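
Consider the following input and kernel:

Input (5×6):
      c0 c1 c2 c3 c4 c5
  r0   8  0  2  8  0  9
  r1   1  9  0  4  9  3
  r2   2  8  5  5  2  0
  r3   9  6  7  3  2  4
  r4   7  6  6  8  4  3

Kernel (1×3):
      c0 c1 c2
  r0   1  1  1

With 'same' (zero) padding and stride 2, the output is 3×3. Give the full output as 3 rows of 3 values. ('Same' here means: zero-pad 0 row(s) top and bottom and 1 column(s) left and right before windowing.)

Output[0,0]: The receptive field on the zero-padded input at this output position is [0 8 0]. Elementwise product with the kernel and sum: 0·1 + 8·1 + 0·1.
Output[0,1]: The receptive field on the zero-padded input at this output position is [0 2 8]. Elementwise product with the kernel and sum: 0·1 + 2·1 + 8·1.

8 10 17
10 18 7
13 20 15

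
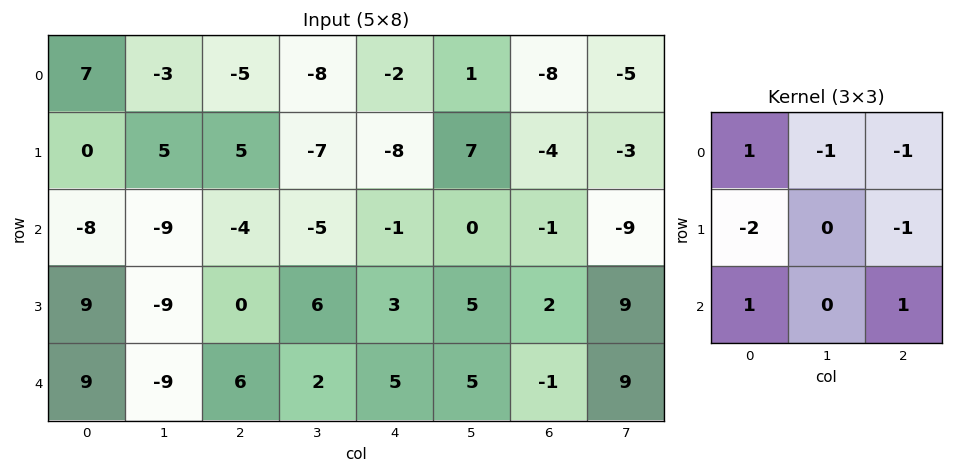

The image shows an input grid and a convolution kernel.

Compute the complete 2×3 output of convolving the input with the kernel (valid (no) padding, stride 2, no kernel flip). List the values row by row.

-2 -2 23
2 10 -4

Output[0,0]: The receptive field on the input at this output position is [7 -3 -5 / 0 5 5 / -8 -9 -4]. Elementwise product with the kernel and sum: 7·1 + -3·-1 + -5·-1 + 0·-2 + 5·-1 + -8·1 + -4·1.
Output[0,1]: The receptive field on the input at this output position is [-5 -8 -2 / 5 -7 -8 / -4 -5 -1]. Elementwise product with the kernel and sum: -5·1 + -8·-1 + -2·-1 + 5·-2 + -8·-1 + -4·1 + -1·1.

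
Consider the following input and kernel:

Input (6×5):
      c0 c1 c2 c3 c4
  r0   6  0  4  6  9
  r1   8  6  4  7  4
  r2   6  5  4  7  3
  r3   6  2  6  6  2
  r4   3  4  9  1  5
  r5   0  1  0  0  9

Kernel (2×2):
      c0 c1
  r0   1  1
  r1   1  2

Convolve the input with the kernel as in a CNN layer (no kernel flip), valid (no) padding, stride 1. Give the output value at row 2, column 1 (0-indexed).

23

The receptive field on the input at this output position is [5 4 / 2 6]. Elementwise product with the kernel and sum: 5·1 + 4·1 + 2·1 + 6·2.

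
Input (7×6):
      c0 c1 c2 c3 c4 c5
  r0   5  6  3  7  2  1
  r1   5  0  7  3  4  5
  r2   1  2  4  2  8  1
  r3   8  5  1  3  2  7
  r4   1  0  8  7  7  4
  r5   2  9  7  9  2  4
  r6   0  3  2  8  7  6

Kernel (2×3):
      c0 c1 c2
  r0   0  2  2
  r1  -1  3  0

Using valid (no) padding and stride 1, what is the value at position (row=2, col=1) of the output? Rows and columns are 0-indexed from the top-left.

10

The receptive field on the input at this output position is [2 4 2 / 5 1 3]. Elementwise product with the kernel and sum: 4·2 + 2·2 + 5·-1 + 1·3.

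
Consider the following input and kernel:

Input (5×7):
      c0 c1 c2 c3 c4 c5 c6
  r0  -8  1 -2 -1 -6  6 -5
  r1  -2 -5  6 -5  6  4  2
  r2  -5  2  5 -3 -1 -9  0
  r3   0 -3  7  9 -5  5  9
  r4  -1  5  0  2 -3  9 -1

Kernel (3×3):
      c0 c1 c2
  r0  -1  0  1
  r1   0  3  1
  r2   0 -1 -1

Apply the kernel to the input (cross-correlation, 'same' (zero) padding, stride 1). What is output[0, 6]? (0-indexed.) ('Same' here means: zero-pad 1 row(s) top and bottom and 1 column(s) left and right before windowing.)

The receptive field on the zero-padded input at this output position is [0 0 0 / 6 -5 0 / 4 2 0]. Elementwise product with the kernel and sum: 0·-1 + 0·1 + -5·3 + 0·1 + 2·-1 + 0·-1.

-17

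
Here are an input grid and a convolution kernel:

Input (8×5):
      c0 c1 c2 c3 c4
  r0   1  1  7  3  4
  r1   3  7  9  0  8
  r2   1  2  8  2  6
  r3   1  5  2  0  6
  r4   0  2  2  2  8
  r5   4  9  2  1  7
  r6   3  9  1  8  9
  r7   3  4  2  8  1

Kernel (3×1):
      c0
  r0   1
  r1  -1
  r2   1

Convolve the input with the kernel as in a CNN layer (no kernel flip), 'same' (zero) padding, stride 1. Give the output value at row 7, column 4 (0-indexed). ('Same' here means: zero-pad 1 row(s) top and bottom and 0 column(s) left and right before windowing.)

The receptive field on the zero-padded input at this output position is [9 / 1 / 0]. Elementwise product with the kernel and sum: 9·1 + 1·-1 + 0·1.

8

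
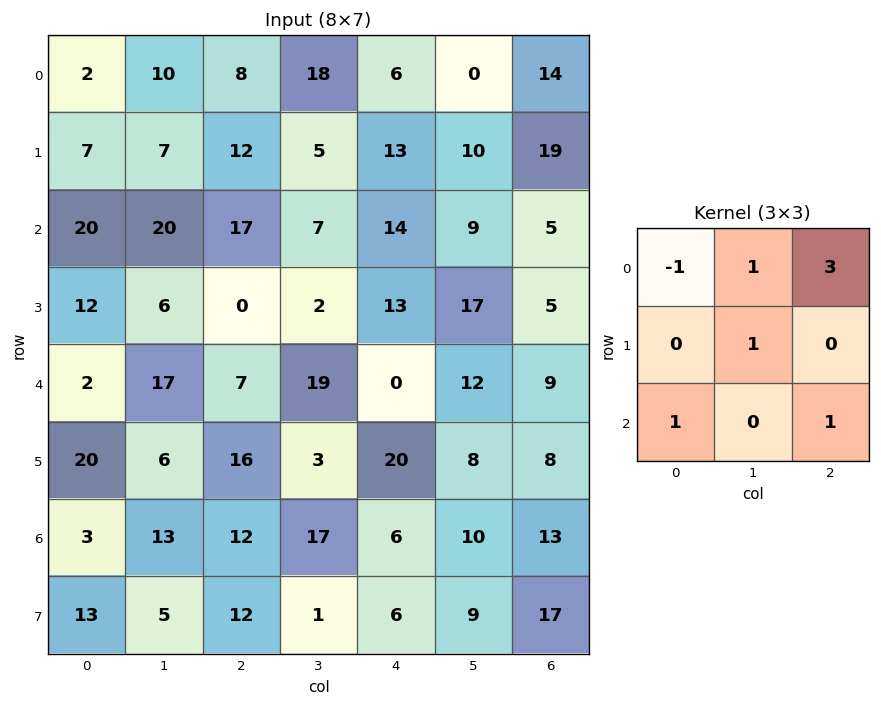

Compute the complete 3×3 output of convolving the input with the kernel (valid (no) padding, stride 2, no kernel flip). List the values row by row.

76 64 65
66 41 36
57 33 66

Output[0,0]: The receptive field on the input at this output position is [2 10 8 / 7 7 12 / 20 20 17]. Elementwise product with the kernel and sum: 2·-1 + 10·1 + 8·3 + 7·1 + 20·1 + 17·1.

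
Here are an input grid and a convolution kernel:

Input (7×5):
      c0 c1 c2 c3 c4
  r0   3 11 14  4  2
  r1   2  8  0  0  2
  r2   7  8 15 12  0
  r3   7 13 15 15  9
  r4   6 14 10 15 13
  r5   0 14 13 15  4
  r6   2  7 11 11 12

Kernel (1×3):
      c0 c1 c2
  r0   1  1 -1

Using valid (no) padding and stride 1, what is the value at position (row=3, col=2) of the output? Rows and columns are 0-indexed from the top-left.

21

The receptive field on the input at this output position is [15 15 9]. Elementwise product with the kernel and sum: 15·1 + 15·1 + 9·-1.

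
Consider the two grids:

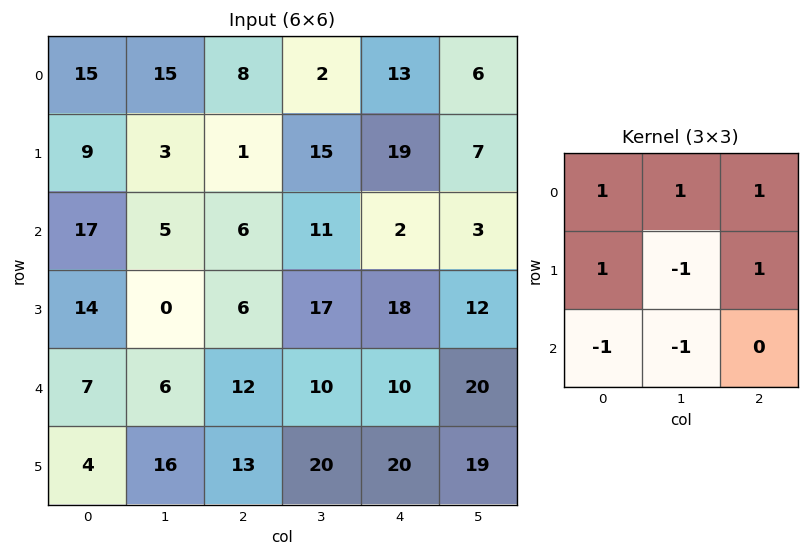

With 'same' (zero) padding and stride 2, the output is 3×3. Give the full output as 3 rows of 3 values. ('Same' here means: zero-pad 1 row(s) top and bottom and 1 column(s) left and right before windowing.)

Output[0,0]: The receptive field on the zero-padded input at this output position is [0 0 0 / 0 15 15 / 0 9 3]. Elementwise product with the kernel and sum: 0·1 + 0·1 + 0·1 + 0·1 + 15·-1 + 15·1 + 0·-1 + 9·-1.
Output[0,1]: The receptive field on the zero-padded input at this output position is [0 0 0 / 15 8 2 / 3 1 15]. Elementwise product with the kernel and sum: 0·1 + 0·1 + 0·1 + 15·1 + 8·-1 + 2·1 + 3·-1 + 1·-1.

-9 5 -39
-14 23 18
9 -2 27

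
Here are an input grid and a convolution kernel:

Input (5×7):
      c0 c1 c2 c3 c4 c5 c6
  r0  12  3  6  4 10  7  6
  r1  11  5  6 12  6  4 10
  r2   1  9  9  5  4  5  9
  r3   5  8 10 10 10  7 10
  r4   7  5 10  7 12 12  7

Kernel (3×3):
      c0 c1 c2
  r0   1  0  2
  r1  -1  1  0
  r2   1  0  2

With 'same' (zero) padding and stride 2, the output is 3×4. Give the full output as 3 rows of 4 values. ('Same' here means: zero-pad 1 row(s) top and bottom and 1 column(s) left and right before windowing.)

22 32 26 3
27 57 43 15
23 33 29 2

Output[0,0]: The receptive field on the zero-padded input at this output position is [0 0 0 / 0 12 3 / 0 11 5]. Elementwise product with the kernel and sum: 0·1 + 0·2 + 0·-1 + 12·1 + 0·1 + 5·2.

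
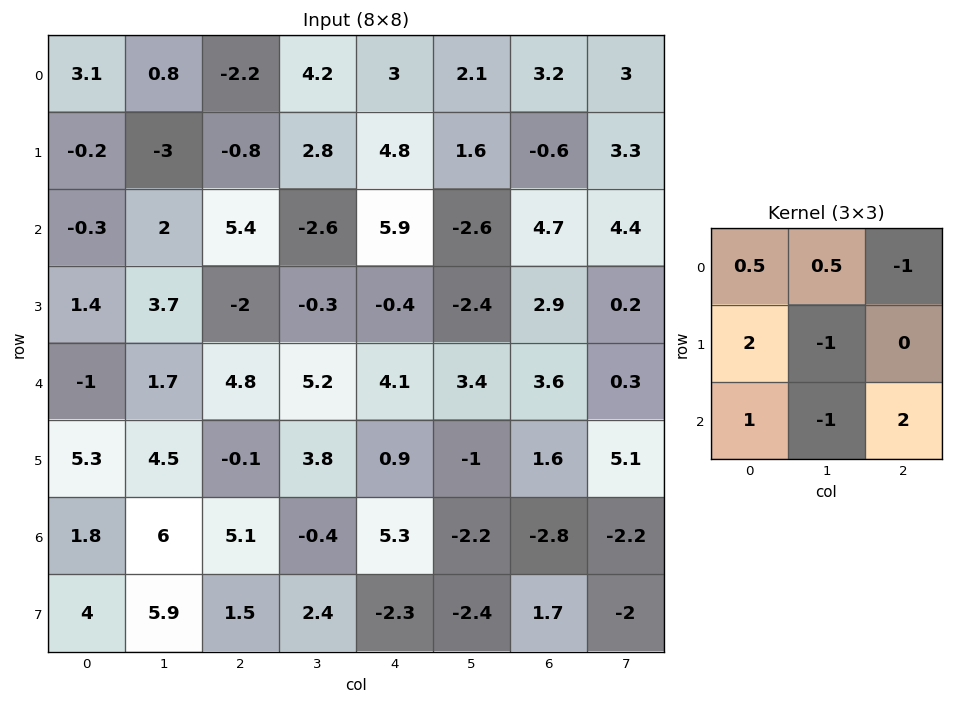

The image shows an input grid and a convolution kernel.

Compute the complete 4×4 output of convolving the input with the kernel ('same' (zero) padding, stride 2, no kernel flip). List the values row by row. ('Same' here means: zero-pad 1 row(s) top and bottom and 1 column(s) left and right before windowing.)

Output[0,0]: The receptive field on the zero-padded input at this output position is [0 0 0 / 0 3.1 0.8 / 0 -0.2 -3]. Elementwise product with the kernel and sum: 0·0.5 + 0·0.5 + 0·-1 + 0·2 + 3.1·-1 + 0·1 + -0.2·-1 + -3·2.
Output[0,1]: The receptive field on the zero-padded input at this output position is [0 0 0 / 0.8 -2.2 4.2 / -3 -0.8 2.8]. Elementwise product with the kernel and sum: 0·0.5 + 0·0.5 + 0·-1 + 0.8·2 + -2.2·-1 + -3·1 + -0.8·-1 + 2.8·2.

-8.9 7.2 6.6 9.8
9.2 -1 -13.6 -17.6
1.7 11.95 9.25 10.85
4.15 14.5 -2.85 -14.5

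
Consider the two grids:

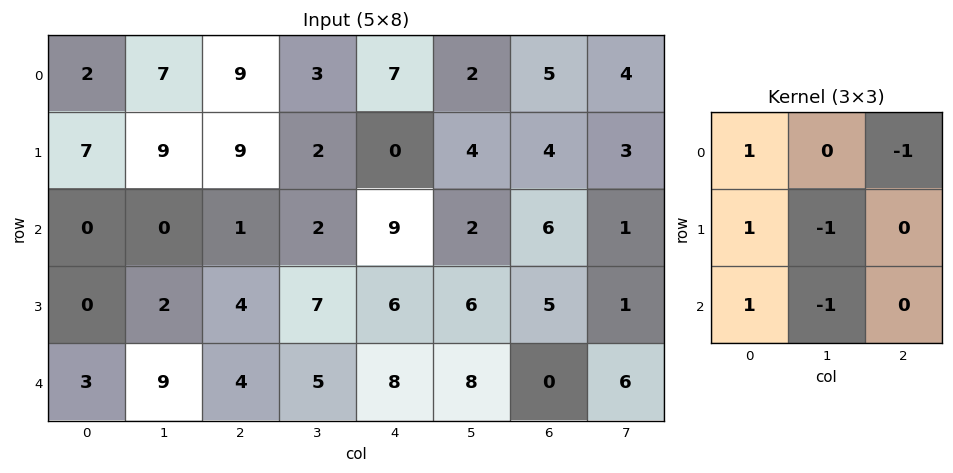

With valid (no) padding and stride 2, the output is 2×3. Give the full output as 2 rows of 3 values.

-9 8 5
-9 -12 3

Output[0,0]: The receptive field on the input at this output position is [2 7 9 / 7 9 9 / 0 0 1]. Elementwise product with the kernel and sum: 2·1 + 9·-1 + 7·1 + 9·-1 + 0·1 + 0·-1.
Output[0,1]: The receptive field on the input at this output position is [9 3 7 / 9 2 0 / 1 2 9]. Elementwise product with the kernel and sum: 9·1 + 7·-1 + 9·1 + 2·-1 + 1·1 + 2·-1.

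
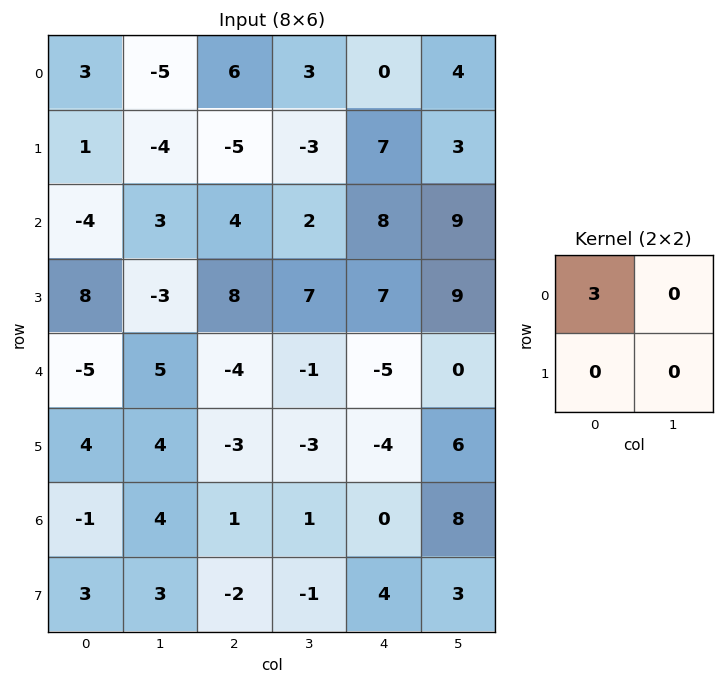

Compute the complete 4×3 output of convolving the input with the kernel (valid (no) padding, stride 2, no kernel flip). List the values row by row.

Output[0,0]: The receptive field on the input at this output position is [3 -5 / 1 -4]. Elementwise product with the kernel and sum: 3·3.

9 18 0
-12 12 24
-15 -12 -15
-3 3 0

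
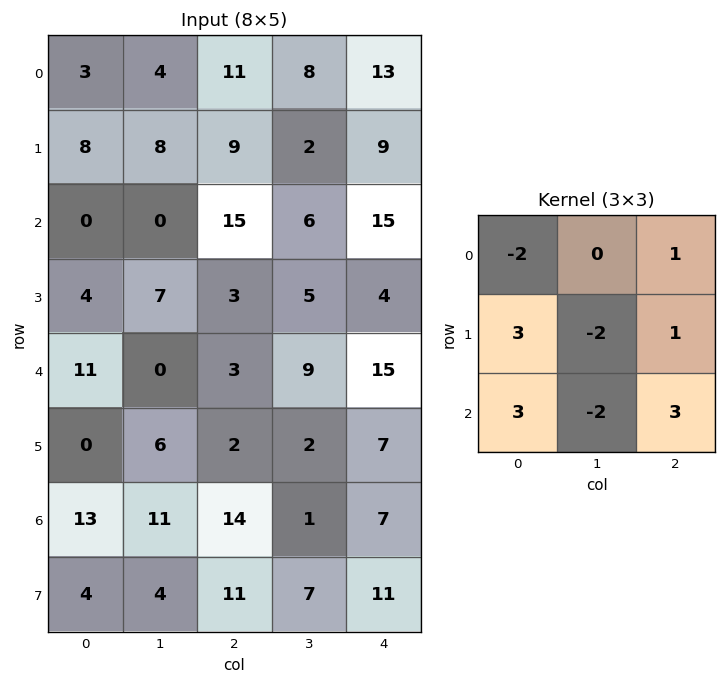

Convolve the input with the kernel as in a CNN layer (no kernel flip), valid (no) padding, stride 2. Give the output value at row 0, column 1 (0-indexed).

The receptive field on the input at this output position is [11 8 13 / 9 2 9 / 15 6 15]. Elementwise product with the kernel and sum: 11·-2 + 13·1 + 9·3 + 2·-2 + 9·1 + 15·3 + 6·-2 + 15·3.

101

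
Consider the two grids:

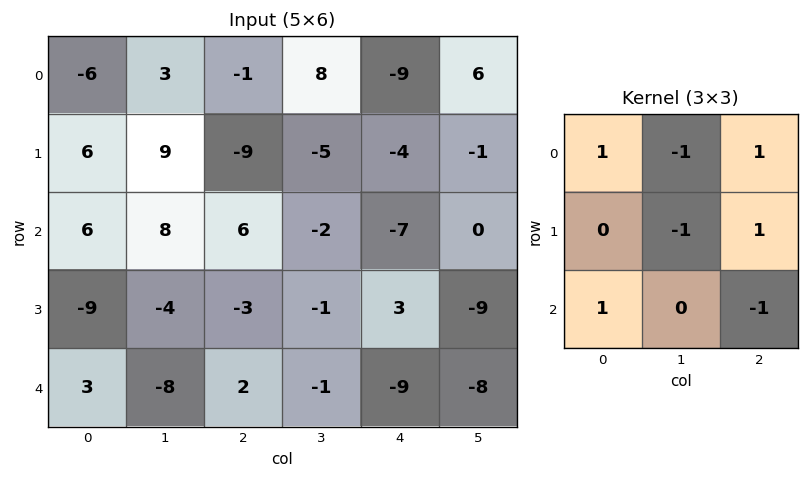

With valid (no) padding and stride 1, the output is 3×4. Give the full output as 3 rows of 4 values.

Output[0,0]: The receptive field on the input at this output position is [-6 3 -1 / 6 9 -9 / 6 8 6]. Elementwise product with the kernel and sum: -6·1 + 3·-1 + -1·1 + 9·-1 + -9·1 + 6·1 + 6·-1.

-28 26 -4 24
-20 2 -19 13
6 -5 16 0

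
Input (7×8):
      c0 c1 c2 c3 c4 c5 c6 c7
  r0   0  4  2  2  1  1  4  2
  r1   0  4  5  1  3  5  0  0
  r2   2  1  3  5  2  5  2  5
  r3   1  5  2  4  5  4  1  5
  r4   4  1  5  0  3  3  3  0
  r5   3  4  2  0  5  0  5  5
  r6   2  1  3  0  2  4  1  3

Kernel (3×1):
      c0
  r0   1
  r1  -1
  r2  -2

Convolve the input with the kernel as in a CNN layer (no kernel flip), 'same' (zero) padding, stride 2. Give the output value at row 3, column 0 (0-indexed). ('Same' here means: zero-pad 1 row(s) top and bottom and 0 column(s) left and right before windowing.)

The receptive field on the zero-padded input at this output position is [3 / 2 / 0]. Elementwise product with the kernel and sum: 3·1 + 2·-1 + 0·-2.

1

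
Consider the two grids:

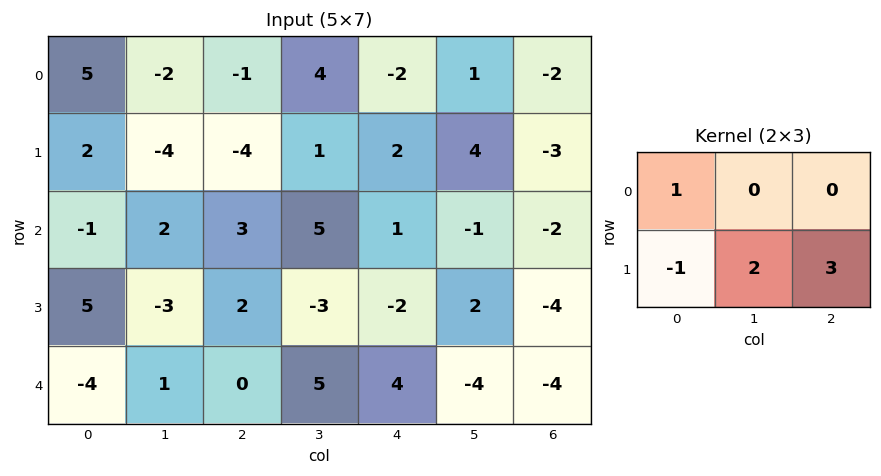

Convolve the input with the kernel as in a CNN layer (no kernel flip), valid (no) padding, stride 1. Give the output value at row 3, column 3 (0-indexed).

-12

The receptive field on the input at this output position is [-3 -2 2 / 5 4 -4]. Elementwise product with the kernel and sum: -3·1 + 5·-1 + 4·2 + -4·3.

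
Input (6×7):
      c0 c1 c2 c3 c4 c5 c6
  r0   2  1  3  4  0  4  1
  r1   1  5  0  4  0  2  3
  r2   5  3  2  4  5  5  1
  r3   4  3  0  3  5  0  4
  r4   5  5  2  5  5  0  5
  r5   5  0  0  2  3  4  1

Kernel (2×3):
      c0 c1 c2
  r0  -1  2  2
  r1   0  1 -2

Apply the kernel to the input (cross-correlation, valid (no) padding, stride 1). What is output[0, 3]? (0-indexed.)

0

The receptive field on the input at this output position is [4 0 4 / 4 0 2]. Elementwise product with the kernel and sum: 4·-1 + 0·2 + 4·2 + 0·1 + 2·-2.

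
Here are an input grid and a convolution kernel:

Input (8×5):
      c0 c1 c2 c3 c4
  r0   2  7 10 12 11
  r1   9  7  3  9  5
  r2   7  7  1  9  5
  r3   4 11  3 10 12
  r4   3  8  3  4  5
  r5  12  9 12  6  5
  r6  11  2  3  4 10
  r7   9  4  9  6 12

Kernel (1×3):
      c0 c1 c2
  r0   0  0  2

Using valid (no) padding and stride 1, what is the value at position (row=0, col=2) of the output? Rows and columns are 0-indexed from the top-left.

22

The receptive field on the input at this output position is [10 12 11]. Elementwise product with the kernel and sum: 11·2.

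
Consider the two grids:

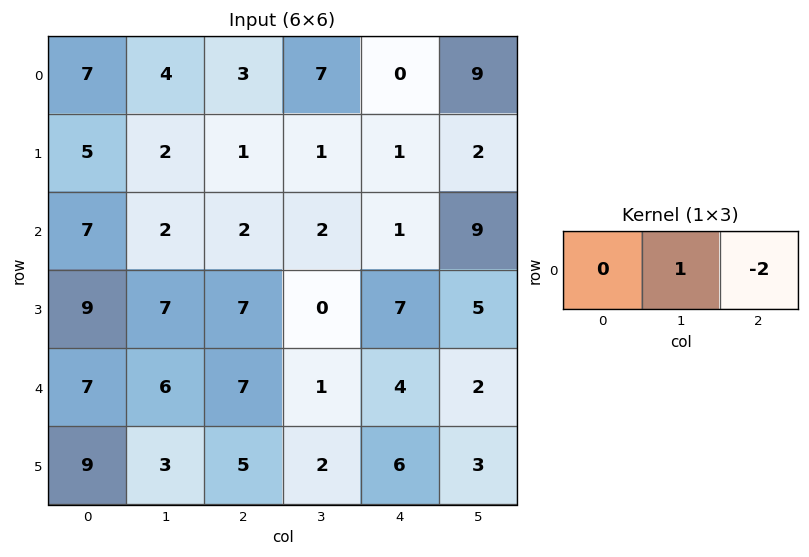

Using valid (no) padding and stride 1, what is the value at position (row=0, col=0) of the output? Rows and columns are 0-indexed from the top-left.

-2

The receptive field on the input at this output position is [7 4 3]. Elementwise product with the kernel and sum: 4·1 + 3·-2.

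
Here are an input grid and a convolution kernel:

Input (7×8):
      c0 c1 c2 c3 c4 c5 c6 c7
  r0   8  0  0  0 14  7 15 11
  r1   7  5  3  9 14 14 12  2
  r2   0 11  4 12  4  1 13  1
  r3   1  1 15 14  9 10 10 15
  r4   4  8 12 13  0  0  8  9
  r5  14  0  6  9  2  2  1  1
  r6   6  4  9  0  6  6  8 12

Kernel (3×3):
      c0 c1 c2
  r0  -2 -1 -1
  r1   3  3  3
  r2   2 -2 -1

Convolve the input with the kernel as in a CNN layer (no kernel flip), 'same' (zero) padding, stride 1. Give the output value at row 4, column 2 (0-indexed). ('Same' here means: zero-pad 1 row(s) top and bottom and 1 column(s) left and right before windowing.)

The receptive field on the zero-padded input at this output position is [1 15 14 / 8 12 13 / 0 6 9]. Elementwise product with the kernel and sum: 1·-2 + 15·-1 + 14·-1 + 8·3 + 12·3 + 13·3 + 0·2 + 6·-2 + 9·-1.

47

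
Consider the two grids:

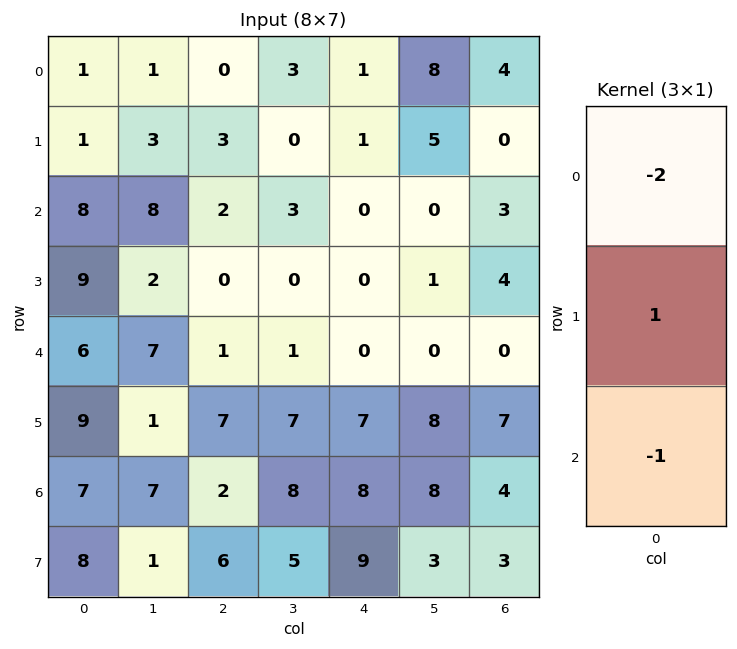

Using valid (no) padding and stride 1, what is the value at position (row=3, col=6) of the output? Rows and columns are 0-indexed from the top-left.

The receptive field on the input at this output position is [4 / 0 / 7]. Elementwise product with the kernel and sum: 4·-2 + 0·1 + 7·-1.

-15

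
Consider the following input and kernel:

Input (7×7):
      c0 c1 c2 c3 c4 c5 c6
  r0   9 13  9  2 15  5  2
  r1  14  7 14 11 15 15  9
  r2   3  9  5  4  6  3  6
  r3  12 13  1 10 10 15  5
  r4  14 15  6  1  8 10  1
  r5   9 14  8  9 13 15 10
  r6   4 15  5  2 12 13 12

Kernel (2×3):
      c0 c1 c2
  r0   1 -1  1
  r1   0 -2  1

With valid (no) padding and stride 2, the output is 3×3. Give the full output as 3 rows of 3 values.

Output[0,0]: The receptive field on the input at this output position is [9 13 9 / 14 7 14]. Elementwise product with the kernel and sum: 9·1 + 13·-1 + 9·1 + 7·-2 + 14·1.

5 15 -9
-26 -3 -16
-15 8 -21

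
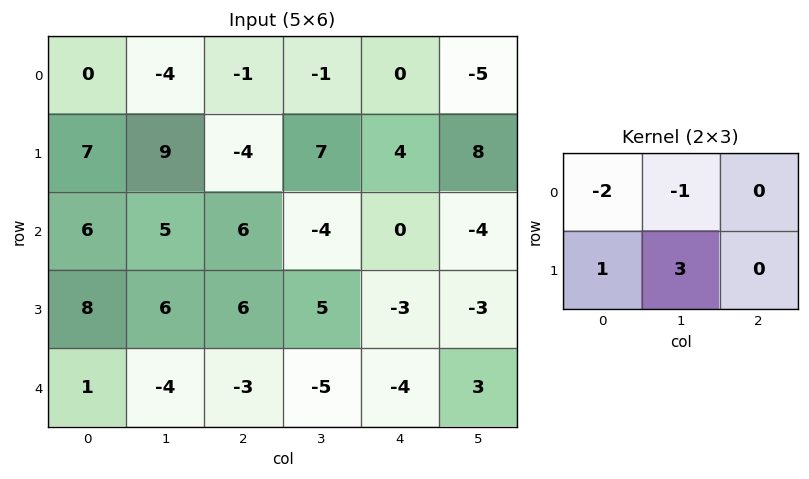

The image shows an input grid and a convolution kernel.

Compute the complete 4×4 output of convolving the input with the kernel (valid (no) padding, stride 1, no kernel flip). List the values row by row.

38 6 20 21
-2 9 -5 -22
9 8 13 4
-33 -31 -35 -24

Output[0,0]: The receptive field on the input at this output position is [0 -4 -1 / 7 9 -4]. Elementwise product with the kernel and sum: 0·-2 + -4·-1 + 7·1 + 9·3.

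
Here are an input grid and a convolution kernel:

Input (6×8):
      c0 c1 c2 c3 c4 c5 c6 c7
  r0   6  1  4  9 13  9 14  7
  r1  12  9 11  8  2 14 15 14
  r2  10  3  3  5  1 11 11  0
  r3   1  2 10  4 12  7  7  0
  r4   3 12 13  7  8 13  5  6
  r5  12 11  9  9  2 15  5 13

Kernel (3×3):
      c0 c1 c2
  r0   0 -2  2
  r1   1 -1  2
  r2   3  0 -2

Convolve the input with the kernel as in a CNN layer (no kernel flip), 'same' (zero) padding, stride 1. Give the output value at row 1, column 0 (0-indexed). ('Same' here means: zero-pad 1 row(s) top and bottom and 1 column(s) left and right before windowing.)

-10

The receptive field on the zero-padded input at this output position is [0 6 1 / 0 12 9 / 0 10 3]. Elementwise product with the kernel and sum: 6·-2 + 1·2 + 0·1 + 12·-1 + 9·2 + 0·3 + 3·-2.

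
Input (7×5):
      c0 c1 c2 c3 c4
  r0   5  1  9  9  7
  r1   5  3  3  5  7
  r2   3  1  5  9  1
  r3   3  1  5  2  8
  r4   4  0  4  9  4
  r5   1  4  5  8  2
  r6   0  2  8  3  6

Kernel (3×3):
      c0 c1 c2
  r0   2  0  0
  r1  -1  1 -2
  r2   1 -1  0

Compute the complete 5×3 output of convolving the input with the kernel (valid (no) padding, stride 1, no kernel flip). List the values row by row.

Output[0,0]: The receptive field on the input at this output position is [5 1 9 / 5 3 3 / 3 1 5]. Elementwise product with the kernel and sum: 5·2 + 5·-1 + 3·1 + 3·-2 + 3·1 + 1·-1.
Output[0,1]: The receptive field on the input at this output position is [1 9 9 / 3 3 5 / 1 5 9]. Elementwise product with the kernel and sum: 1·2 + 3·-1 + 3·1 + 5·-2 + 1·1 + 5·-1.

4 -12 2
0 -12 11
-2 -2 -14
-9 -13 4
-1 -21 12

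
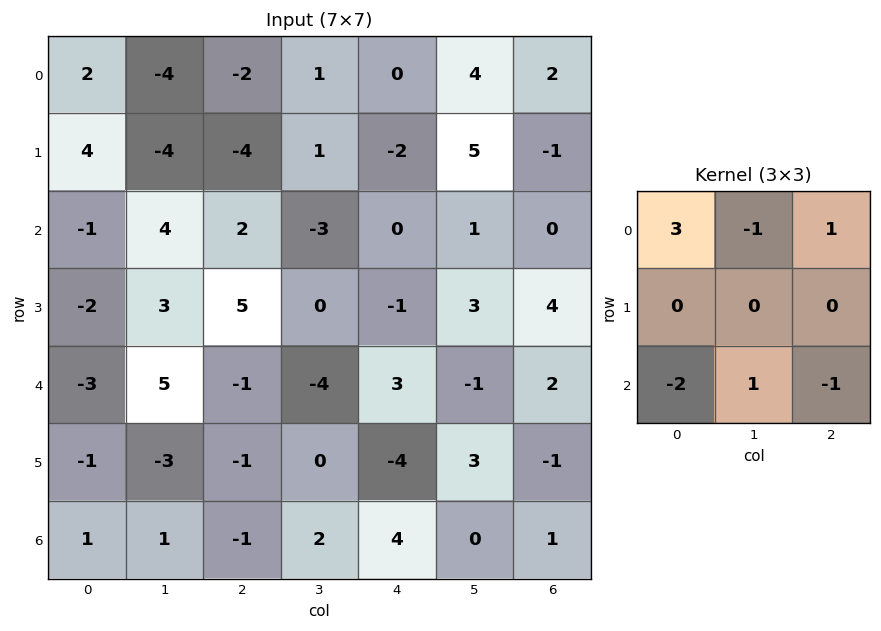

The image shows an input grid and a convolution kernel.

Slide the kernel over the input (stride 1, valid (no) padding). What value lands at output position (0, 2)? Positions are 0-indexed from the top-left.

-14

The receptive field on the input at this output position is [-2 1 0 / -4 1 -2 / 2 -3 0]. Elementwise product with the kernel and sum: -2·3 + 1·-1 + 0·1 + 2·-2 + -3·1 + 0·-1.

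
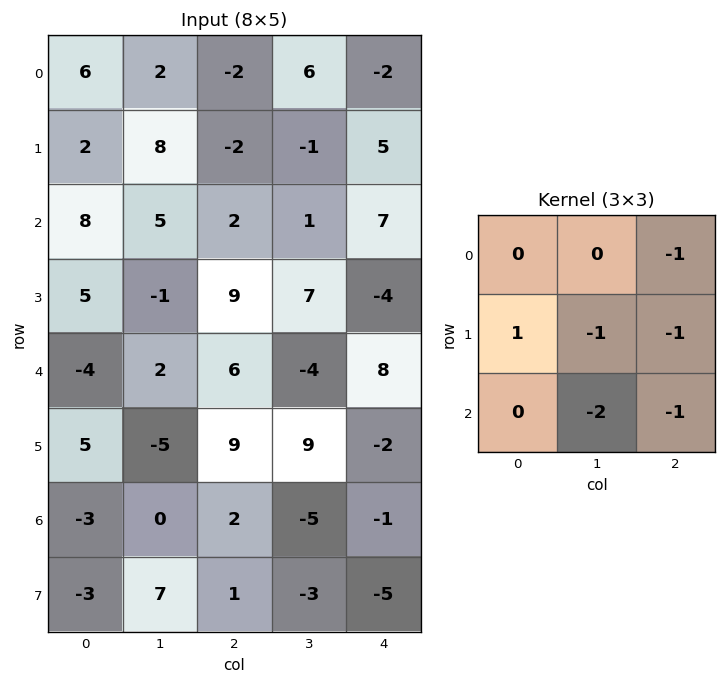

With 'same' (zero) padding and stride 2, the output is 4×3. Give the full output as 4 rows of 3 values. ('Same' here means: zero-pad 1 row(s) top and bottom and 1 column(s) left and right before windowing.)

-20 3 -2
-30 -22 2
-2 -34 -8
7 -5 6

Output[0,0]: The receptive field on the zero-padded input at this output position is [0 0 0 / 0 6 2 / 0 2 8]. Elementwise product with the kernel and sum: 0·-1 + 0·1 + 6·-1 + 2·-1 + 2·-2 + 8·-1.
Output[0,1]: The receptive field on the zero-padded input at this output position is [0 0 0 / 2 -2 6 / 8 -2 -1]. Elementwise product with the kernel and sum: 0·-1 + 2·1 + -2·-1 + 6·-1 + -2·-2 + -1·-1.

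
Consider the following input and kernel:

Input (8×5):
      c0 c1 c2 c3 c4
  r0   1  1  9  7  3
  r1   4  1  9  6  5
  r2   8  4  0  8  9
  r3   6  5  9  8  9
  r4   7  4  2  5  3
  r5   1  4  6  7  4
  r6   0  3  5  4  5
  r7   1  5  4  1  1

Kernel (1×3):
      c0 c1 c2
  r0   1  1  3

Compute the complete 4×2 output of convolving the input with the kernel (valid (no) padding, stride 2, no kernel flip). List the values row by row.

Output[0,0]: The receptive field on the input at this output position is [1 1 9]. Elementwise product with the kernel and sum: 1·1 + 1·1 + 9·3.
Output[0,1]: The receptive field on the input at this output position is [9 7 3]. Elementwise product with the kernel and sum: 9·1 + 7·1 + 3·3.

29 25
12 35
17 16
18 24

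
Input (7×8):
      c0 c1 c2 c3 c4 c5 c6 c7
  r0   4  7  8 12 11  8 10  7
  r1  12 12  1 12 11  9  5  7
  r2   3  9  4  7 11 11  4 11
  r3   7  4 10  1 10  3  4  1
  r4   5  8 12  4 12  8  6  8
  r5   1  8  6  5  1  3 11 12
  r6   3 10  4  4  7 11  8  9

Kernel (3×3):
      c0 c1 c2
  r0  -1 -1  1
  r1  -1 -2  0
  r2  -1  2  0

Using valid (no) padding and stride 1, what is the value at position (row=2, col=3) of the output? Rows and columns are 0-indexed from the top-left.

The receptive field on the input at this output position is [7 11 11 / 1 10 3 / 4 12 8]. Elementwise product with the kernel and sum: 7·-1 + 11·-1 + 11·1 + 1·-1 + 10·-2 + 4·-1 + 12·2.

-8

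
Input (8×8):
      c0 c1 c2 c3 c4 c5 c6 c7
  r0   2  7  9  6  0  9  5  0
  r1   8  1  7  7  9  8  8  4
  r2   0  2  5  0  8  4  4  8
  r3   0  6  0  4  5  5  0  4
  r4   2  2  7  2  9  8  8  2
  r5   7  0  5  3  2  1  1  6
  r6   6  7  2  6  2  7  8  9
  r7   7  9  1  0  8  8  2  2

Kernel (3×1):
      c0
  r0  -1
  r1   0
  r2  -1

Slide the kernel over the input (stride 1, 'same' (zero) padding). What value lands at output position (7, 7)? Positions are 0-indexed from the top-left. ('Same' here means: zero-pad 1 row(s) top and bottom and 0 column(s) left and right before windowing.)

-9

The receptive field on the zero-padded input at this output position is [9 / 2 / 0]. Elementwise product with the kernel and sum: 9·-1 + 0·-1.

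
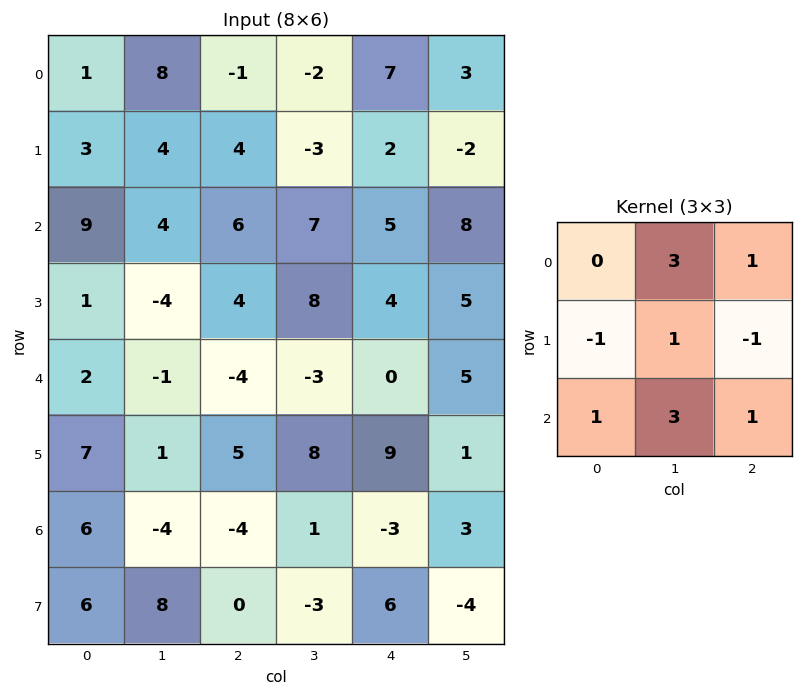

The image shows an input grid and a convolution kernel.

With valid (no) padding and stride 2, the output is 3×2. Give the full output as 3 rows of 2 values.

47 24
4 13
-28 -19

Output[0,0]: The receptive field on the input at this output position is [1 8 -1 / 3 4 4 / 9 4 6]. Elementwise product with the kernel and sum: 8·3 + -1·1 + 3·-1 + 4·1 + 4·-1 + 9·1 + 4·3 + 6·1.
Output[0,1]: The receptive field on the input at this output position is [-1 -2 7 / 4 -3 2 / 6 7 5]. Elementwise product with the kernel and sum: -2·3 + 7·1 + 4·-1 + -3·1 + 2·-1 + 6·1 + 7·3 + 5·1.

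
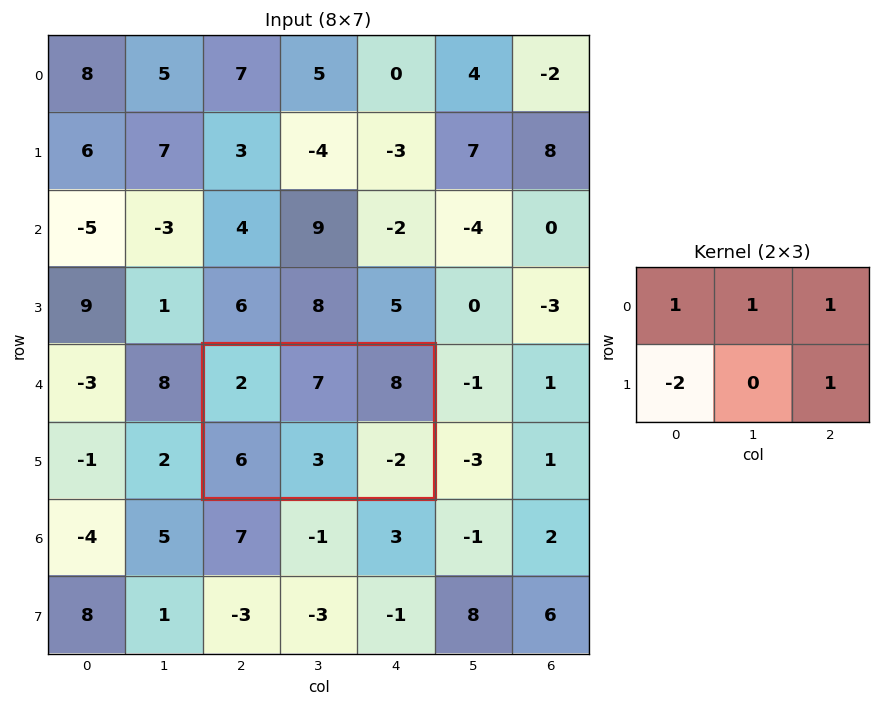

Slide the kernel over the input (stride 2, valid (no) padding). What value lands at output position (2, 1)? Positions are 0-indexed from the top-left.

The receptive field on the input at this output position is [2 7 8 / 6 3 -2]. Elementwise product with the kernel and sum: 2·1 + 7·1 + 8·1 + 6·-2 + -2·1.

3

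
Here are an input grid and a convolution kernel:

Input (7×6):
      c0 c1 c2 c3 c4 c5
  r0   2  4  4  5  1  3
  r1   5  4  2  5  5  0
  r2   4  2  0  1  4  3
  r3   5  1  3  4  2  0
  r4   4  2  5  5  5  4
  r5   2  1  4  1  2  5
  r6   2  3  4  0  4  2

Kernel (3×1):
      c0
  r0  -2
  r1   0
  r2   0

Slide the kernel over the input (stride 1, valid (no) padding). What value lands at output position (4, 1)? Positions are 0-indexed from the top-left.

-4

The receptive field on the input at this output position is [2 / 1 / 3]. Elementwise product with the kernel and sum: 2·-2.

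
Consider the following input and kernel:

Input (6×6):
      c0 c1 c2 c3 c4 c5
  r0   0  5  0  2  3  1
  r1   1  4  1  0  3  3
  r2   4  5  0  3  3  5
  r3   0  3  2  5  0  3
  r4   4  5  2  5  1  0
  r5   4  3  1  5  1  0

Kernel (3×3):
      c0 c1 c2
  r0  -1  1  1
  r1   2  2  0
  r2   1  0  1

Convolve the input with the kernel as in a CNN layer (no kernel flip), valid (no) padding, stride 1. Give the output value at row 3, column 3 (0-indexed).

15

The receptive field on the input at this output position is [5 0 3 / 5 1 0 / 5 1 0]. Elementwise product with the kernel and sum: 5·-1 + 0·1 + 3·1 + 5·2 + 1·2 + 5·1 + 0·1.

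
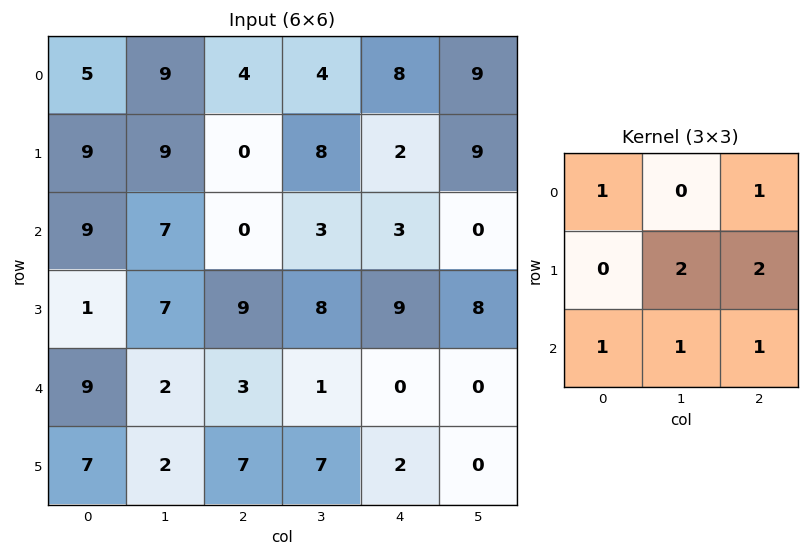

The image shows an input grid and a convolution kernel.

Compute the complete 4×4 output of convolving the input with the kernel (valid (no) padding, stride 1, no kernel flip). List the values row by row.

43 39 38 41
40 47 40 48
55 50 41 38
36 39 36 25

Output[0,0]: The receptive field on the input at this output position is [5 9 4 / 9 9 0 / 9 7 0]. Elementwise product with the kernel and sum: 5·1 + 4·1 + 9·2 + 0·2 + 9·1 + 7·1 + 0·1.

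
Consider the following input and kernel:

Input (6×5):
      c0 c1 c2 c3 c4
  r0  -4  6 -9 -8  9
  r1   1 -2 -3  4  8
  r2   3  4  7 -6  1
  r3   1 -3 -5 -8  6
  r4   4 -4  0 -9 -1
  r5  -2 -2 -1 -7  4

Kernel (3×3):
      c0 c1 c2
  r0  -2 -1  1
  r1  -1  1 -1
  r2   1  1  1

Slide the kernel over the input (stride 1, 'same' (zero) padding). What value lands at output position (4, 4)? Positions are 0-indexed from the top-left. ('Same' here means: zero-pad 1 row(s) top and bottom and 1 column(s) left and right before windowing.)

The receptive field on the zero-padded input at this output position is [-8 6 0 / -9 -1 0 / -7 4 0]. Elementwise product with the kernel and sum: -8·-2 + 6·-1 + 0·1 + -9·-1 + -1·1 + 0·-1 + -7·1 + 4·1 + 0·1.

15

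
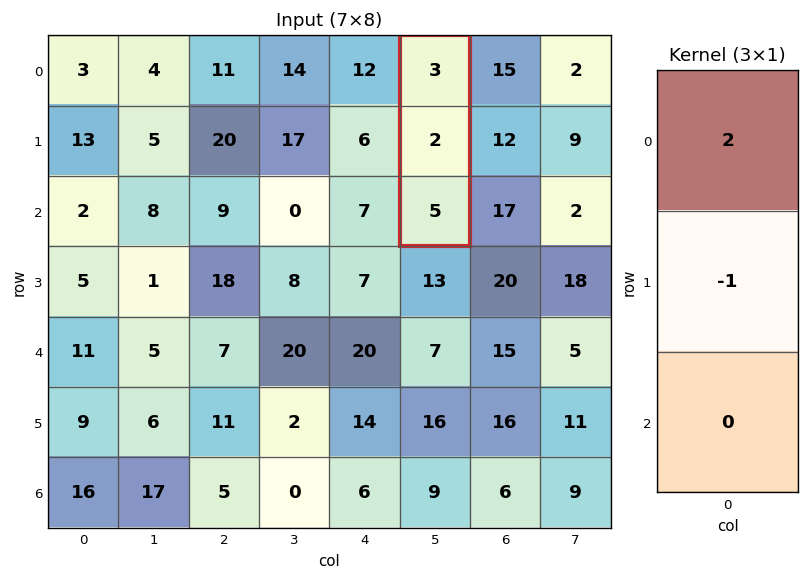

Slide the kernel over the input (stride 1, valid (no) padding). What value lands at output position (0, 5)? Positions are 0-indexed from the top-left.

4

The receptive field on the input at this output position is [3 / 2 / 5]. Elementwise product with the kernel and sum: 3·2 + 2·-1.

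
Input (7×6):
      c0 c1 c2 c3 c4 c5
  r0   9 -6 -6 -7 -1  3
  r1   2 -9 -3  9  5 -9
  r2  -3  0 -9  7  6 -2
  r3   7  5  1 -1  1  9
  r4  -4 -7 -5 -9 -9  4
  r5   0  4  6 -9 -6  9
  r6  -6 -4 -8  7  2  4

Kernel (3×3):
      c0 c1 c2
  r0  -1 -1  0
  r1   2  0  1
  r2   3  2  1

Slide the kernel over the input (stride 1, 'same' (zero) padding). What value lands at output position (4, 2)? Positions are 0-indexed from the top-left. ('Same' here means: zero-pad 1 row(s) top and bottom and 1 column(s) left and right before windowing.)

-14

The receptive field on the zero-padded input at this output position is [5 1 -1 / -7 -5 -9 / 4 6 -9]. Elementwise product with the kernel and sum: 5·-1 + 1·-1 + -7·2 + -9·1 + 4·3 + 6·2 + -9·1.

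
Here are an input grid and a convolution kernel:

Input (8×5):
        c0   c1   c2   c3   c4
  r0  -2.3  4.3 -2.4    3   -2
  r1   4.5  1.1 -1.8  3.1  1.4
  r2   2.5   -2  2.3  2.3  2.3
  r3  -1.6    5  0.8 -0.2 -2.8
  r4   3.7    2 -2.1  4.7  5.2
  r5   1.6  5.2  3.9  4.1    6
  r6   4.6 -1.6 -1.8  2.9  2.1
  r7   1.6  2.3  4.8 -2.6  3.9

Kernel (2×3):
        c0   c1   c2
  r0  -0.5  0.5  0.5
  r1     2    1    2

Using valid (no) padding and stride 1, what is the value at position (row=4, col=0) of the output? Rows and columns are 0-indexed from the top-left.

14.3

The receptive field on the input at this output position is [3.7 2 -2.1 / 1.6 5.2 3.9]. Elementwise product with the kernel and sum: 3.7·-0.5 + 2·0.5 + -2.1·0.5 + 1.6·2 + 5.2·1 + 3.9·2.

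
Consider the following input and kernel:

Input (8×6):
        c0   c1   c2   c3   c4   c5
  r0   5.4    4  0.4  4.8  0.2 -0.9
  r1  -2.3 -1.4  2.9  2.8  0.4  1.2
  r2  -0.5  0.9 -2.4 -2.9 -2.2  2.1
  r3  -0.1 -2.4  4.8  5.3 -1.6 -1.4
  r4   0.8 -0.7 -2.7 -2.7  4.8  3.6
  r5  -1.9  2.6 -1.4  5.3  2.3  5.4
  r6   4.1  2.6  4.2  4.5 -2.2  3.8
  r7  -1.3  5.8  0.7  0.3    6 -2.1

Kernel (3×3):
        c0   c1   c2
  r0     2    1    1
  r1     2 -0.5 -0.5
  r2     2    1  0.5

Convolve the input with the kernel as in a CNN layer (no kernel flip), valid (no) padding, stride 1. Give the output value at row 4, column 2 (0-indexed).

1.9

The receptive field on the input at this output position is [-2.7 -2.7 4.8 / -1.4 5.3 2.3 / 4.2 4.5 -2.2]. Elementwise product with the kernel and sum: -2.7·2 + -2.7·1 + 4.8·1 + -1.4·2 + 5.3·-0.5 + 2.3·-0.5 + 4.2·2 + 4.5·1 + -2.2·0.5.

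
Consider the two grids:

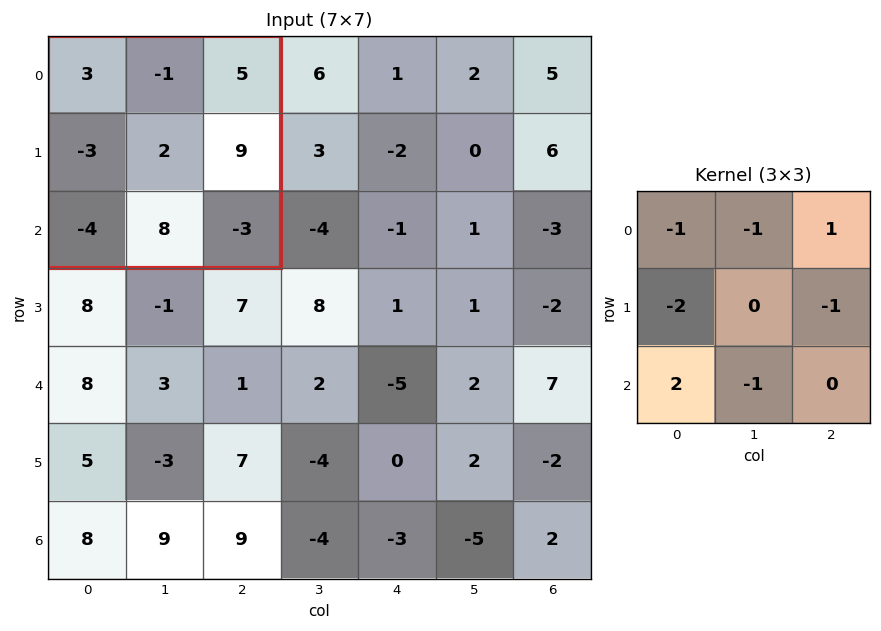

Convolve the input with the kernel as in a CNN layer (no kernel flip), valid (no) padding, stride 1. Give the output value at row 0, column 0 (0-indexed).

The receptive field on the input at this output position is [3 -1 5 / -3 2 9 / -4 8 -3]. Elementwise product with the kernel and sum: 3·-1 + -1·-1 + 5·1 + -3·-2 + 9·-1 + -4·2 + 8·-1.

-16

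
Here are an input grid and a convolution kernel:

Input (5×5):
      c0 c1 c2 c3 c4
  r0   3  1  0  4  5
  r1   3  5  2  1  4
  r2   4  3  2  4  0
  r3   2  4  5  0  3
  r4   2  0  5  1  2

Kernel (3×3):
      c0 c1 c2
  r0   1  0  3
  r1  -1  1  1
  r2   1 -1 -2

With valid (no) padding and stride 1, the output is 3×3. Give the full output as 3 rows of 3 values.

4 4 16
-2 10 15
9 9 0

Output[0,0]: The receptive field on the input at this output position is [3 1 0 / 3 5 2 / 4 3 2]. Elementwise product with the kernel and sum: 3·1 + 0·3 + 3·-1 + 5·1 + 2·1 + 4·1 + 3·-1 + 2·-2.
Output[0,1]: The receptive field on the input at this output position is [1 0 4 / 5 2 1 / 3 2 4]. Elementwise product with the kernel and sum: 1·1 + 4·3 + 5·-1 + 2·1 + 1·1 + 3·1 + 2·-1 + 4·-2.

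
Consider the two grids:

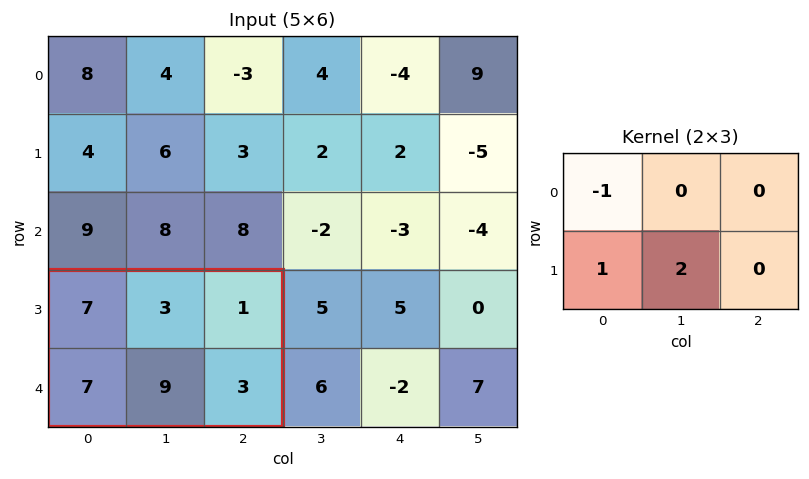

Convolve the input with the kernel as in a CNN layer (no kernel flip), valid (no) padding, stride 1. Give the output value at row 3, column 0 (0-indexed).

18

The receptive field on the input at this output position is [7 3 1 / 7 9 3]. Elementwise product with the kernel and sum: 7·-1 + 7·1 + 9·2.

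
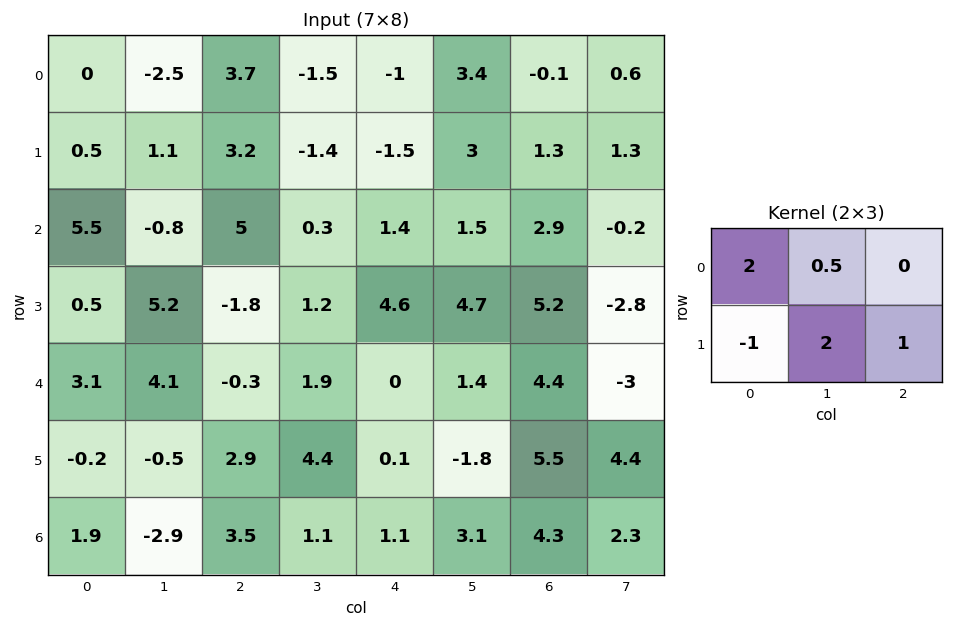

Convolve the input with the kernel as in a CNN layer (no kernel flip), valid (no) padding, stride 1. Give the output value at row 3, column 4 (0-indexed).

The receptive field on the input at this output position is [4.6 4.7 5.2 / 0 1.4 4.4]. Elementwise product with the kernel and sum: 4.6·2 + 4.7·0.5 + 0·-1 + 1.4·2 + 4.4·1.

18.75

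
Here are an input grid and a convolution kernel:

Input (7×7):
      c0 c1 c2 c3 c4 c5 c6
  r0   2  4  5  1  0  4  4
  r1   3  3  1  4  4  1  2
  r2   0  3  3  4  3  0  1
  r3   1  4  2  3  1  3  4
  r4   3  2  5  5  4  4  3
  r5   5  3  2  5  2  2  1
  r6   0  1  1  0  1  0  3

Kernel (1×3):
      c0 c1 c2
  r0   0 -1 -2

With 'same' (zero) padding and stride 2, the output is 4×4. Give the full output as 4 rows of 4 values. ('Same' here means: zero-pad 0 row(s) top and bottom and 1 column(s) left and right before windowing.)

-10 -7 -8 -4
-6 -11 -3 -1
-7 -15 -12 -3
-2 -1 -1 -3

Output[0,0]: The receptive field on the zero-padded input at this output position is [0 2 4]. Elementwise product with the kernel and sum: 2·-1 + 4·-2.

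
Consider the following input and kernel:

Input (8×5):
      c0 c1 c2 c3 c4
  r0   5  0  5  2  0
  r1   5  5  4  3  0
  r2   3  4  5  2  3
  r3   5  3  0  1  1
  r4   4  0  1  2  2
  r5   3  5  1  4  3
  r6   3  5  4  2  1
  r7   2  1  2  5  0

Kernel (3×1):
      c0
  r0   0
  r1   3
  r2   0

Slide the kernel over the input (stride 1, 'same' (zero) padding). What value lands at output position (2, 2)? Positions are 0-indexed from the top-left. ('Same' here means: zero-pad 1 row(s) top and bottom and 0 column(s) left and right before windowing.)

15

The receptive field on the zero-padded input at this output position is [4 / 5 / 0]. Elementwise product with the kernel and sum: 5·3.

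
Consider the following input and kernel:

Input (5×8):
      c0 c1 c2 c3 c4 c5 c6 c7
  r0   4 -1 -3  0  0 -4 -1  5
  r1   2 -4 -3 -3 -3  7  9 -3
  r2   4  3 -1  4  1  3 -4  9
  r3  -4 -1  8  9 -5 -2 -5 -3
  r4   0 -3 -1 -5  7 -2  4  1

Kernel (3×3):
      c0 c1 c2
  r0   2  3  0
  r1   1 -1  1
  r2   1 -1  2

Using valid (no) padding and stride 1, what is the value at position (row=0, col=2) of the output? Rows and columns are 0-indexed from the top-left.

-12

The receptive field on the input at this output position is [-3 0 0 / -3 -3 -3 / -1 4 1]. Elementwise product with the kernel and sum: -3·2 + 0·3 + -3·1 + -3·-1 + -3·1 + -1·1 + 4·-1 + 1·2.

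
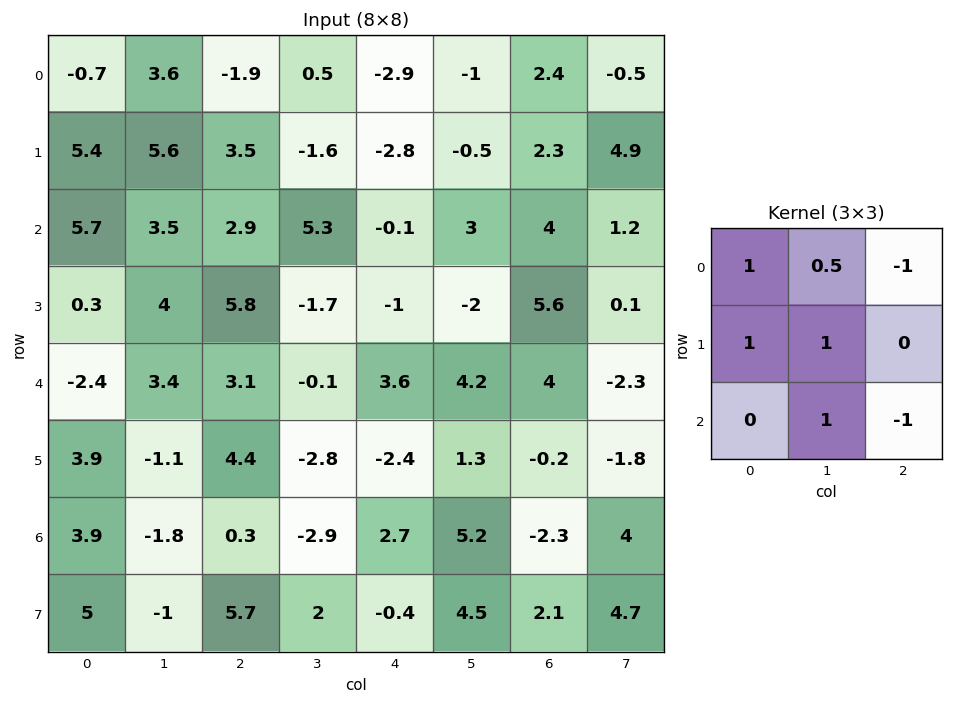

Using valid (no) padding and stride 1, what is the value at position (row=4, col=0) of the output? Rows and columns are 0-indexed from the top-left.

The receptive field on the input at this output position is [-2.4 3.4 3.1 / 3.9 -1.1 4.4 / 3.9 -1.8 0.3]. Elementwise product with the kernel and sum: -2.4·1 + 3.4·0.5 + 3.1·-1 + 3.9·1 + -1.1·1 + -1.8·1 + 0.3·-1.

-3.1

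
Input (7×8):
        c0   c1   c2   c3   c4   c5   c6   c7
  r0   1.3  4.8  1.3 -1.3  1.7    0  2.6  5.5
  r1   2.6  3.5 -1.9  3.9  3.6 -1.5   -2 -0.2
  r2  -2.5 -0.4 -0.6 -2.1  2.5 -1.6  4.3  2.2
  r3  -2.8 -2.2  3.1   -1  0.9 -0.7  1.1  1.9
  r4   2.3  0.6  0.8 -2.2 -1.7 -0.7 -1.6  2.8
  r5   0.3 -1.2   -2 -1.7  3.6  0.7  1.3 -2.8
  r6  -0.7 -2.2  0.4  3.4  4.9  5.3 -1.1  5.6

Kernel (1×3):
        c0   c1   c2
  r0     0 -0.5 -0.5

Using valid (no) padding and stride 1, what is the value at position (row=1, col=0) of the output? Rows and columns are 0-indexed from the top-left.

-0.8

The receptive field on the input at this output position is [2.6 3.5 -1.9]. Elementwise product with the kernel and sum: 3.5·-0.5 + -1.9·-0.5.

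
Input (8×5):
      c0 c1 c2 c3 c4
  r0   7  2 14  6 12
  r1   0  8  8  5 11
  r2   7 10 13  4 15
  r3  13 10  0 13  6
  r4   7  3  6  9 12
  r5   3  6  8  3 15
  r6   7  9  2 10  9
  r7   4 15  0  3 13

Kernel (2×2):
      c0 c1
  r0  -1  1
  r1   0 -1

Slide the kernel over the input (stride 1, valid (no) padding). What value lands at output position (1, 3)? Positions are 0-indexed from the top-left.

The receptive field on the input at this output position is [5 11 / 4 15]. Elementwise product with the kernel and sum: 5·-1 + 11·1 + 15·-1.

-9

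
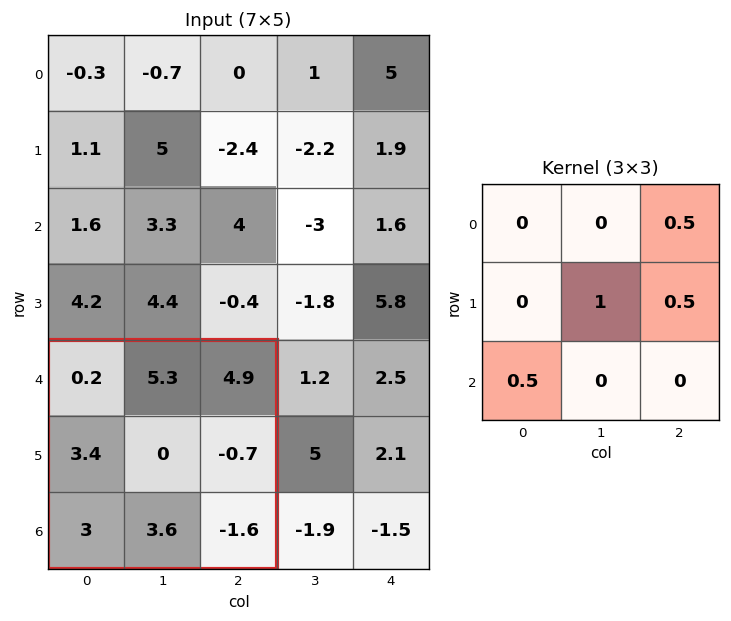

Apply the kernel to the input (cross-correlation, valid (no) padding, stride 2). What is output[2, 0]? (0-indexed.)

The receptive field on the input at this output position is [0.2 5.3 4.9 / 3.4 0 -0.7 / 3 3.6 -1.6]. Elementwise product with the kernel and sum: 4.9·0.5 + 0·1 + -0.7·0.5 + 3·0.5.

3.6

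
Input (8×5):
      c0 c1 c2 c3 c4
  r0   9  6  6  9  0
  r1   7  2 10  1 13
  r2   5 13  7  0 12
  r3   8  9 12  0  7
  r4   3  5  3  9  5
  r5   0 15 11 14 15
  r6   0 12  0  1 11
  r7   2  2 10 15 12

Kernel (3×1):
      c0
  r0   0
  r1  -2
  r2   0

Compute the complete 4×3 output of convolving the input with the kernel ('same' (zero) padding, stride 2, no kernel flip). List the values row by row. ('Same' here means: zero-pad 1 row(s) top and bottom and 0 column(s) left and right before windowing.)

-18 -12 0
-10 -14 -24
-6 -6 -10
0 0 -22

Output[0,0]: The receptive field on the zero-padded input at this output position is [0 / 9 / 7]. Elementwise product with the kernel and sum: 9·-2.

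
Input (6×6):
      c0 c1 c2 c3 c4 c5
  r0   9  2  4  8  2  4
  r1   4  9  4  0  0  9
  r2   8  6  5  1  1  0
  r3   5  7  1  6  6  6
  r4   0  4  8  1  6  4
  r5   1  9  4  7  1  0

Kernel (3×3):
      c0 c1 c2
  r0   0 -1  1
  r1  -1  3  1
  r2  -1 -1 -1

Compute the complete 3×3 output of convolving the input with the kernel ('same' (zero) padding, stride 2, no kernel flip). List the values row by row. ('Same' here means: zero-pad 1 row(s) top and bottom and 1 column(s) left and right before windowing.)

16 5 -7
23 -8 -7
-4 6 13

Output[0,0]: The receptive field on the zero-padded input at this output position is [0 0 0 / 0 9 2 / 0 4 9]. Elementwise product with the kernel and sum: 0·-1 + 0·1 + 0·-1 + 9·3 + 2·1 + 0·-1 + 4·-1 + 9·-1.
Output[0,1]: The receptive field on the zero-padded input at this output position is [0 0 0 / 2 4 8 / 9 4 0]. Elementwise product with the kernel and sum: 0·-1 + 0·1 + 2·-1 + 4·3 + 8·1 + 9·-1 + 4·-1 + 0·-1.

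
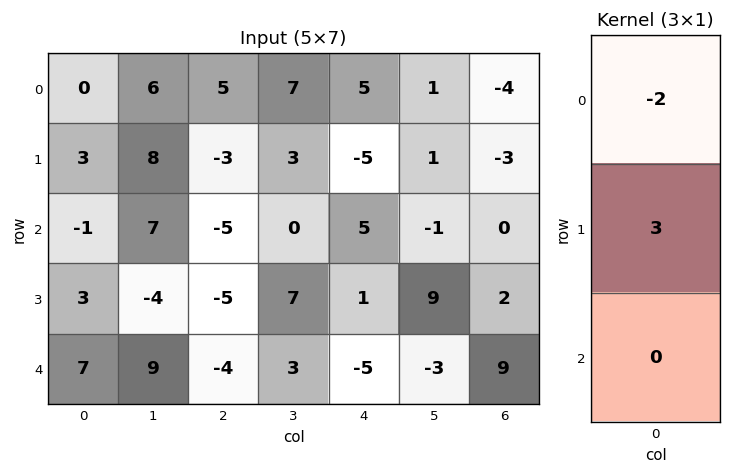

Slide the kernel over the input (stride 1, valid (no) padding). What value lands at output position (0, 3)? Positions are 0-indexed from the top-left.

The receptive field on the input at this output position is [7 / 3 / 0]. Elementwise product with the kernel and sum: 7·-2 + 3·3.

-5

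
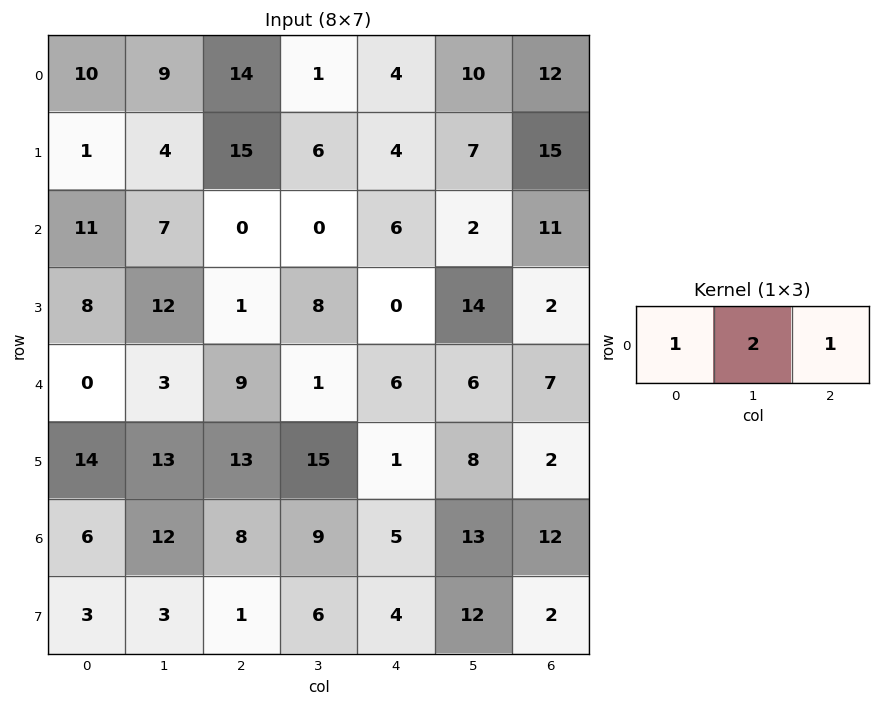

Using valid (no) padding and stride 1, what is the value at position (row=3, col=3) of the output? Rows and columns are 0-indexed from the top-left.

22

The receptive field on the input at this output position is [8 0 14]. Elementwise product with the kernel and sum: 8·1 + 0·2 + 14·1.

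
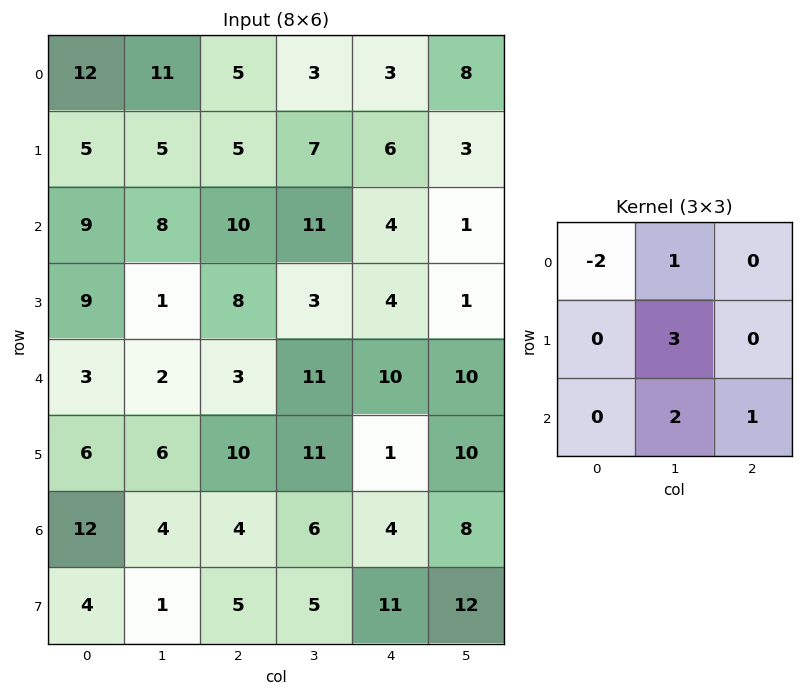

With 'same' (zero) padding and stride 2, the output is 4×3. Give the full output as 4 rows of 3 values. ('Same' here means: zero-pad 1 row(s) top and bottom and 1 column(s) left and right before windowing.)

51 32 24
51 44 13
36 46 40
51 25 25

Output[0,0]: The receptive field on the zero-padded input at this output position is [0 0 0 / 0 12 11 / 0 5 5]. Elementwise product with the kernel and sum: 0·-2 + 0·1 + 12·3 + 5·2 + 5·1.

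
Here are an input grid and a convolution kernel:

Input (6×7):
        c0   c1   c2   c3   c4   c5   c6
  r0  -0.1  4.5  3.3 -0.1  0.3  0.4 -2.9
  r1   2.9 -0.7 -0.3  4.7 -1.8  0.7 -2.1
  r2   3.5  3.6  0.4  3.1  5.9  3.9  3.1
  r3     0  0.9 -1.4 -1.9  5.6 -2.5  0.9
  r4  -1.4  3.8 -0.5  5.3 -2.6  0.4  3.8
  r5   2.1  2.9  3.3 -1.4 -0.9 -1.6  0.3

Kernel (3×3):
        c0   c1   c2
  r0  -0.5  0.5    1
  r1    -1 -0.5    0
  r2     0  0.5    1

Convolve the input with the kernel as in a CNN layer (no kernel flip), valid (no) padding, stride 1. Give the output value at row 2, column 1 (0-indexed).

The receptive field on the input at this output position is [3.6 0.4 3.1 / 0.9 -1.4 -1.9 / 3.8 -0.5 5.3]. Elementwise product with the kernel and sum: 3.6·-0.5 + 0.4·0.5 + 3.1·1 + 0.9·-1 + -1.4·-0.5 + -0.5·0.5 + 5.3·1.

6.35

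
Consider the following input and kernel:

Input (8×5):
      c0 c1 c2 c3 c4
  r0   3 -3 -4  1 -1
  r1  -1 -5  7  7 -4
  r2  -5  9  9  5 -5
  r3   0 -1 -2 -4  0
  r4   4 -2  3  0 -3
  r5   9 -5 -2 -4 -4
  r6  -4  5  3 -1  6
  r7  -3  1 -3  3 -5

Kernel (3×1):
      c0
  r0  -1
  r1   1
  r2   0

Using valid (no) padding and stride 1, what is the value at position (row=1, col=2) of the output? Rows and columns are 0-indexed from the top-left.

2

The receptive field on the input at this output position is [7 / 9 / -2]. Elementwise product with the kernel and sum: 7·-1 + 9·1.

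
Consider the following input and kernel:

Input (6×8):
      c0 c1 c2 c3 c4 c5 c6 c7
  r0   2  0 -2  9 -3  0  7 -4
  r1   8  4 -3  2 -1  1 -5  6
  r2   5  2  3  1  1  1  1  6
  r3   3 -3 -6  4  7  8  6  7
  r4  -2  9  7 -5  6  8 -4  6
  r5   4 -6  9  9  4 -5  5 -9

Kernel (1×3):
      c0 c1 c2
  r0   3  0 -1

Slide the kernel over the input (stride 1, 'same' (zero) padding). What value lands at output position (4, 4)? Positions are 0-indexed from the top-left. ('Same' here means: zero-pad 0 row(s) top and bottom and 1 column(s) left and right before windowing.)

-23

The receptive field on the zero-padded input at this output position is [-5 6 8]. Elementwise product with the kernel and sum: -5·3 + 8·-1.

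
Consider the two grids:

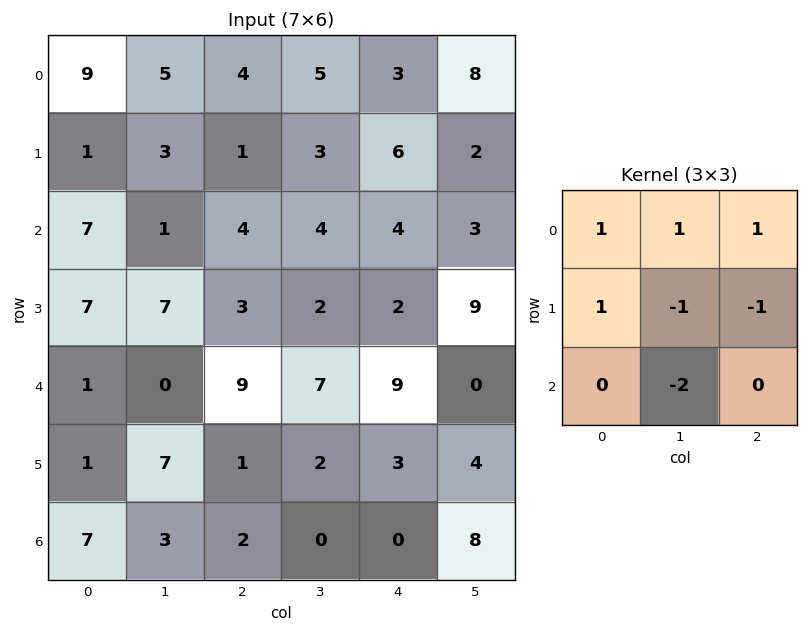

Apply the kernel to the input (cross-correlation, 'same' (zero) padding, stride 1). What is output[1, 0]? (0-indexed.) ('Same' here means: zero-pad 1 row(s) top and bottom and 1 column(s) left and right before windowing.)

The receptive field on the zero-padded input at this output position is [0 9 5 / 0 1 3 / 0 7 1]. Elementwise product with the kernel and sum: 0·1 + 9·1 + 5·1 + 0·1 + 1·-1 + 3·-1 + 7·-2.

-4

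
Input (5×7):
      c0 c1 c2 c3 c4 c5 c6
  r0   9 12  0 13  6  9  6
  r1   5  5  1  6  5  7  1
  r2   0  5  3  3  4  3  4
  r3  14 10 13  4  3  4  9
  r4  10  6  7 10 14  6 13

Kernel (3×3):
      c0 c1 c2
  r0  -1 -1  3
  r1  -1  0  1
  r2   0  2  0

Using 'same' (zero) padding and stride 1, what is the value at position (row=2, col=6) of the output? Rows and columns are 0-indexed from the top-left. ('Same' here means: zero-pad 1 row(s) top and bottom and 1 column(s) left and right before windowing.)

7

The receptive field on the zero-padded input at this output position is [7 1 0 / 3 4 0 / 4 9 0]. Elementwise product with the kernel and sum: 7·-1 + 1·-1 + 0·3 + 3·-1 + 0·1 + 9·2.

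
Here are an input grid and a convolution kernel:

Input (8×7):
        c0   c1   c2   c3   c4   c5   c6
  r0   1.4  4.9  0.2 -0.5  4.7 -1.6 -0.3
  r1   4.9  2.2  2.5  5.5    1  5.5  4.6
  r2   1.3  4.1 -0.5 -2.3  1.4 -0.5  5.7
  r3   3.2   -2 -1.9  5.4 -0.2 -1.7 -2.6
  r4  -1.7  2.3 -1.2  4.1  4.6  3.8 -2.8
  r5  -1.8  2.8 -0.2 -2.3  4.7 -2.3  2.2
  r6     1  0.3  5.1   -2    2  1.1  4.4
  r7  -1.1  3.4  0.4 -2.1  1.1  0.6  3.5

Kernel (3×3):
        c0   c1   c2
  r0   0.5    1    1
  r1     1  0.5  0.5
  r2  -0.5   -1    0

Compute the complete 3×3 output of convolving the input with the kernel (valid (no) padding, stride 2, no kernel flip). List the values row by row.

8.3 12.6 6.3
4.05 -3.95 -2.55
-1.05 8.55 5.85

Output[0,0]: The receptive field on the input at this output position is [1.4 4.9 0.2 / 4.9 2.2 2.5 / 1.3 4.1 -0.5]. Elementwise product with the kernel and sum: 1.4·0.5 + 4.9·1 + 0.2·1 + 4.9·1 + 2.2·0.5 + 2.5·0.5 + 1.3·-0.5 + 4.1·-1.
Output[0,1]: The receptive field on the input at this output position is [0.2 -0.5 4.7 / 2.5 5.5 1 / -0.5 -2.3 1.4]. Elementwise product with the kernel and sum: 0.2·0.5 + -0.5·1 + 4.7·1 + 2.5·1 + 5.5·0.5 + 1·0.5 + -0.5·-0.5 + -2.3·-1.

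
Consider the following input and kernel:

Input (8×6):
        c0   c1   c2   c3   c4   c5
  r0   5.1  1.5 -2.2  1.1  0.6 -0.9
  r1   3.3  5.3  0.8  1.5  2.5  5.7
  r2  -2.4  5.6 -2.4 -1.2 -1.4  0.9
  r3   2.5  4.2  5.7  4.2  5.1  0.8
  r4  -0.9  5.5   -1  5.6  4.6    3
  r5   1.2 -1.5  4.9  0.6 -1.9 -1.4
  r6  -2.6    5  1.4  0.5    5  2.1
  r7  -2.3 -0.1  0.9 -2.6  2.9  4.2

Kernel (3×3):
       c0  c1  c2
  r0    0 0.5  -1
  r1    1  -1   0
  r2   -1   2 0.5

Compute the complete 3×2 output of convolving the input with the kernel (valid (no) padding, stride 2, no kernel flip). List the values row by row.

13.35 -1.45
14.9 16.8
19.75 4.6

Output[0,0]: The receptive field on the input at this output position is [5.1 1.5 -2.2 / 3.3 5.3 0.8 / -2.4 5.6 -2.4]. Elementwise product with the kernel and sum: 1.5·0.5 + -2.2·-1 + 3.3·1 + 5.3·-1 + -2.4·-1 + 5.6·2 + -2.4·0.5.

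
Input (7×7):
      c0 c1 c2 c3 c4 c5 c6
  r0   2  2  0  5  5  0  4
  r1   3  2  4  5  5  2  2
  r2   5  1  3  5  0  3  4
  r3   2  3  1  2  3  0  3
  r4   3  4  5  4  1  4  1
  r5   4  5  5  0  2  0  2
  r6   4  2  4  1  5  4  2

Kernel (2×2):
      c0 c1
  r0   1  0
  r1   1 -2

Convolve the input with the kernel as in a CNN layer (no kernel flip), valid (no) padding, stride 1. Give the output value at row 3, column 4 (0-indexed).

-4

The receptive field on the input at this output position is [3 0 / 1 4]. Elementwise product with the kernel and sum: 3·1 + 1·1 + 4·-2.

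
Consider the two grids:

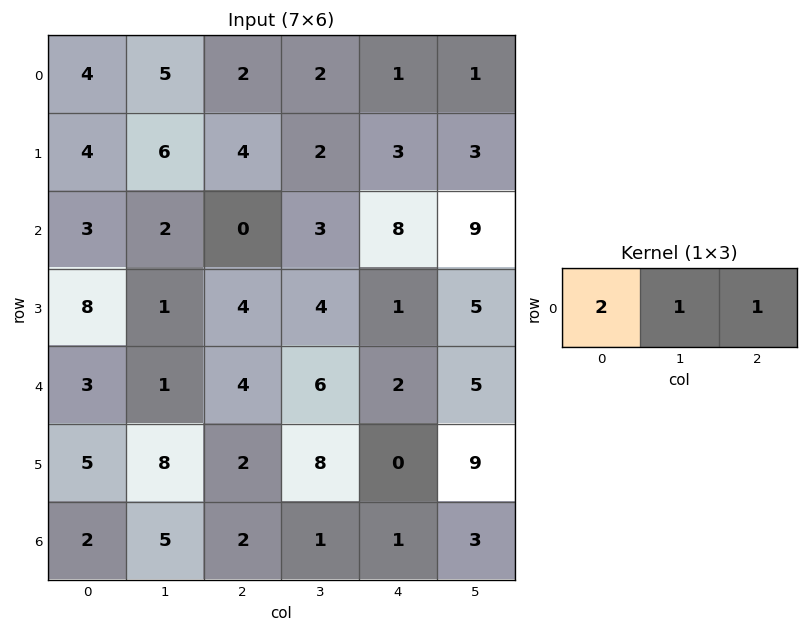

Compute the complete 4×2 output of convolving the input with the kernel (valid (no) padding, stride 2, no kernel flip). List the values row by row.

15 7
8 11
11 16
11 6

Output[0,0]: The receptive field on the input at this output position is [4 5 2]. Elementwise product with the kernel and sum: 4·2 + 5·1 + 2·1.
Output[0,1]: The receptive field on the input at this output position is [2 2 1]. Elementwise product with the kernel and sum: 2·2 + 2·1 + 1·1.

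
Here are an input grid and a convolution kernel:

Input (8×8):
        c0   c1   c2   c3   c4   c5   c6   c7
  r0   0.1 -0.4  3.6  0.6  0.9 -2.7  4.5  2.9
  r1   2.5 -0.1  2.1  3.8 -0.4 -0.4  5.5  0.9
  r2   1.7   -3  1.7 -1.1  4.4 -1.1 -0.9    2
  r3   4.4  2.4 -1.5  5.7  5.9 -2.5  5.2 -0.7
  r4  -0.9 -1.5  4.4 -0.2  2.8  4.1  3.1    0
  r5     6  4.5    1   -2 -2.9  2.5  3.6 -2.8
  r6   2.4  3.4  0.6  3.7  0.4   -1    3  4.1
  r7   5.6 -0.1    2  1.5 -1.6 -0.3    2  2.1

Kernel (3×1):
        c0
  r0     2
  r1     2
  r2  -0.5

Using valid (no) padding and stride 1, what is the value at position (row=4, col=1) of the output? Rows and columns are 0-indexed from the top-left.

The receptive field on the input at this output position is [-1.5 / 4.5 / 3.4]. Elementwise product with the kernel and sum: -1.5·2 + 4.5·2 + 3.4·-0.5.

4.3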